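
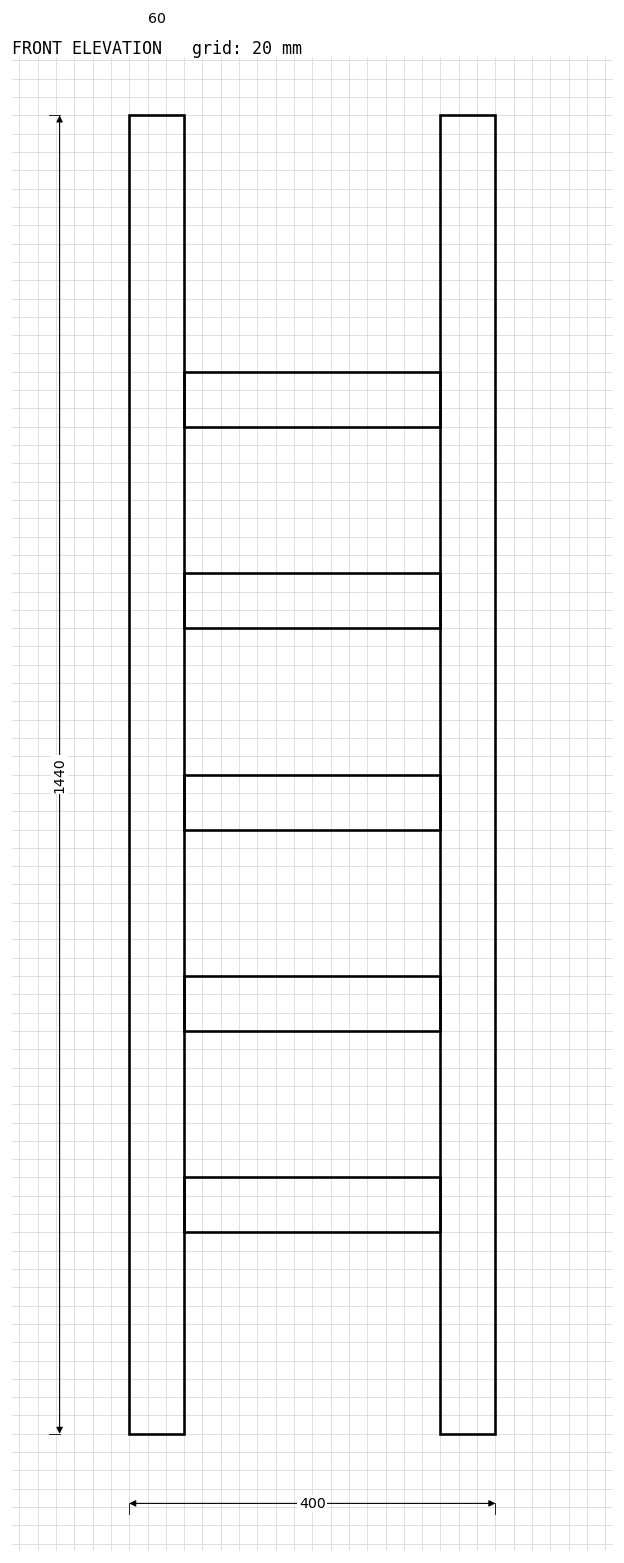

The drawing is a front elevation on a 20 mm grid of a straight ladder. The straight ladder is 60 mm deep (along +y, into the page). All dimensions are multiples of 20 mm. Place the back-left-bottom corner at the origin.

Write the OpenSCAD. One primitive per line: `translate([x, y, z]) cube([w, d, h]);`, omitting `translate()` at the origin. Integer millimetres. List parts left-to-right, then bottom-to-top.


cube([60, 60, 1440]);
translate([60, 0, 220]) cube([280, 60, 60]);
translate([60, 0, 440]) cube([280, 60, 60]);
translate([60, 0, 660]) cube([280, 60, 60]);
translate([60, 0, 880]) cube([280, 60, 60]);
translate([60, 0, 1100]) cube([280, 60, 60]);
translate([340, 0, 0]) cube([60, 60, 1440]);


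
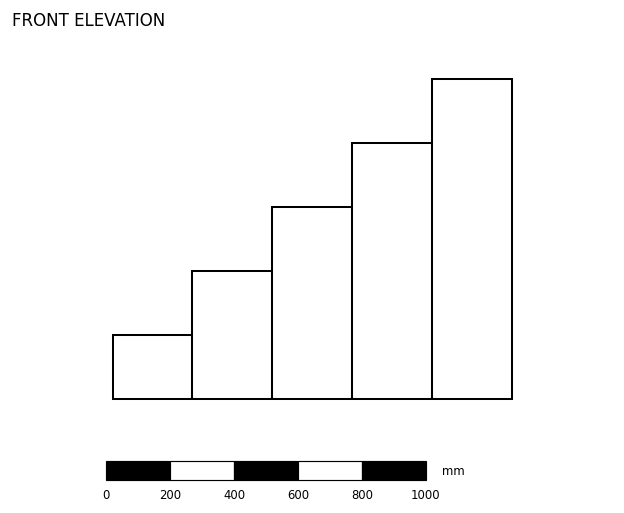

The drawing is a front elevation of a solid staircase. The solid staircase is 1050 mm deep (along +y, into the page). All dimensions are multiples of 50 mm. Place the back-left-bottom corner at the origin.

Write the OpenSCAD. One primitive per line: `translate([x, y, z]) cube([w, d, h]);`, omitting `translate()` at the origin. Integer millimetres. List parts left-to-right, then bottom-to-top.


cube([250, 1050, 200]);
translate([250, 0, 0]) cube([250, 1050, 400]);
translate([500, 0, 0]) cube([250, 1050, 600]);
translate([750, 0, 0]) cube([250, 1050, 800]);
translate([1000, 0, 0]) cube([250, 1050, 1000]);


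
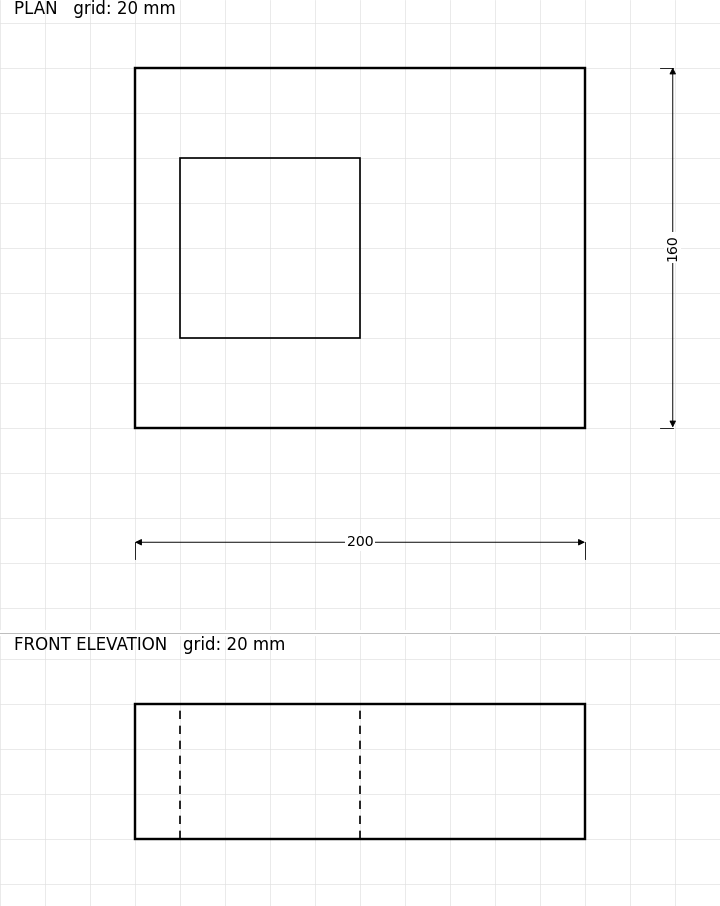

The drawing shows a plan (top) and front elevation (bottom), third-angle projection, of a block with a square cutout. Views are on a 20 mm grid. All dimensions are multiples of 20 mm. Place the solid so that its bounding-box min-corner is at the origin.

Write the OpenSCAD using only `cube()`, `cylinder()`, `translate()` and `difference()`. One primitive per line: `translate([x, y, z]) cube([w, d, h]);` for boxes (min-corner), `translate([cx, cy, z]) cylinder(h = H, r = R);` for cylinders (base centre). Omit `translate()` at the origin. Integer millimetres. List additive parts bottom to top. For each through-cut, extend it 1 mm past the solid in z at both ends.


difference() {
  cube([200, 160, 60]);
  translate([20, 40, -1]) cube([80, 80, 62]);
}


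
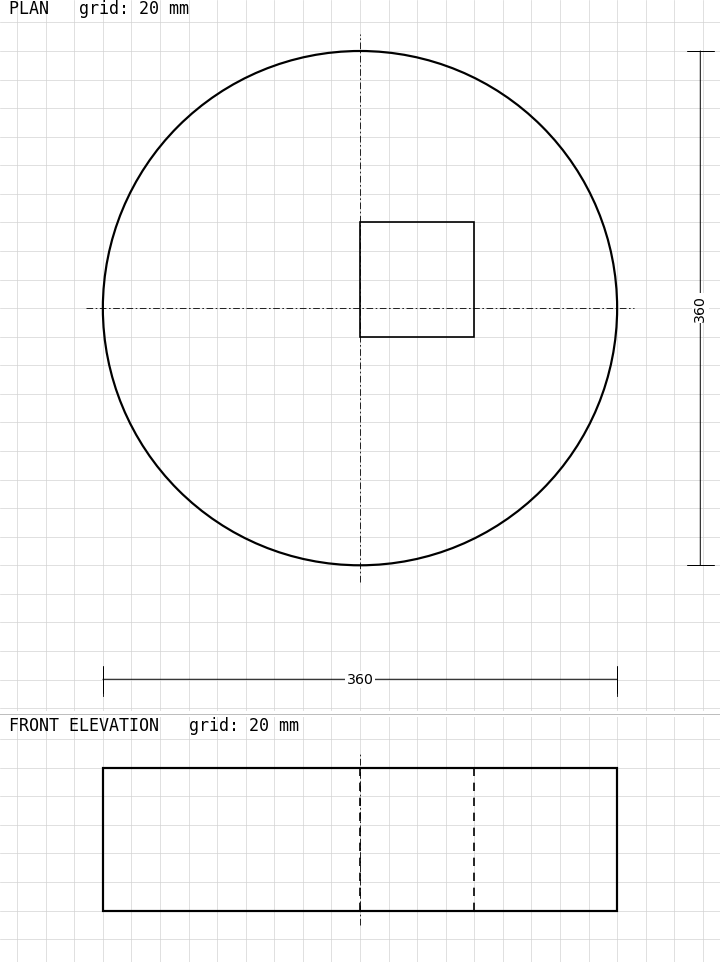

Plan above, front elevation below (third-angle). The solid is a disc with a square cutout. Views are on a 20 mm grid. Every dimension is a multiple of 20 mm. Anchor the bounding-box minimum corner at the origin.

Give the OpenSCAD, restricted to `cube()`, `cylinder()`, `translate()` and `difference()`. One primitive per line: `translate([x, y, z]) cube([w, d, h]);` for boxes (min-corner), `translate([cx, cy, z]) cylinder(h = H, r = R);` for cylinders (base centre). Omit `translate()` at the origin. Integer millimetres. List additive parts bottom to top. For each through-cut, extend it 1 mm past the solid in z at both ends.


difference() {
  translate([180, 180, 0]) cylinder(h = 100, r = 180);
  translate([180, 160, -1]) cube([80, 80, 102]);
}


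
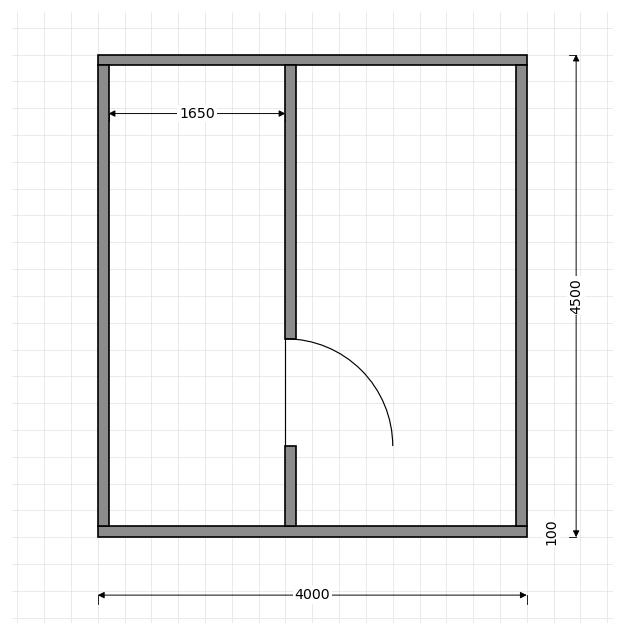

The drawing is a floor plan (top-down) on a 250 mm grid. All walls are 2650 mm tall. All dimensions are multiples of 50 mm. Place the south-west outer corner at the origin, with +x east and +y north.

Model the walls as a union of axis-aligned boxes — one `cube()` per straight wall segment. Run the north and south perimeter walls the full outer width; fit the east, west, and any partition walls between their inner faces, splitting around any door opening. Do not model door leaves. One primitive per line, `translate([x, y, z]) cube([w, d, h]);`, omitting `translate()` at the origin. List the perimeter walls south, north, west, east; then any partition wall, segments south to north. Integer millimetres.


cube([4000, 100, 2650]);
translate([0, 4400, 0]) cube([4000, 100, 2650]);
translate([0, 100, 0]) cube([100, 4300, 2650]);
translate([3900, 100, 0]) cube([100, 4300, 2650]);
translate([1750, 100, 0]) cube([100, 750, 2650]);
translate([1750, 1850, 0]) cube([100, 2550, 2650]);


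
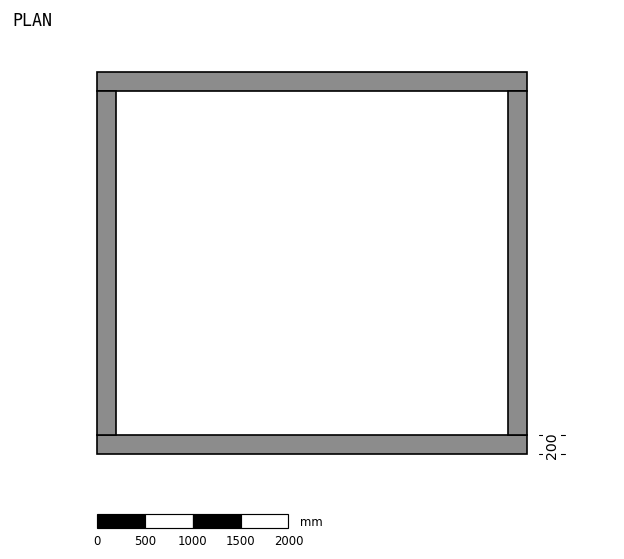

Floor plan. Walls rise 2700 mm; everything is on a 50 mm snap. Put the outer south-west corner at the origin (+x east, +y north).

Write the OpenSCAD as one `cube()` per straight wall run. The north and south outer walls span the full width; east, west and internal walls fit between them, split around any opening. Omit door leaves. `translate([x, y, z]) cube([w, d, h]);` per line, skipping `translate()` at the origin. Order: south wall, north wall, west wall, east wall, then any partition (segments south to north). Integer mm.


cube([4500, 200, 2700]);
translate([0, 3800, 0]) cube([4500, 200, 2700]);
translate([0, 200, 0]) cube([200, 3600, 2700]);
translate([4300, 200, 0]) cube([200, 3600, 2700]);


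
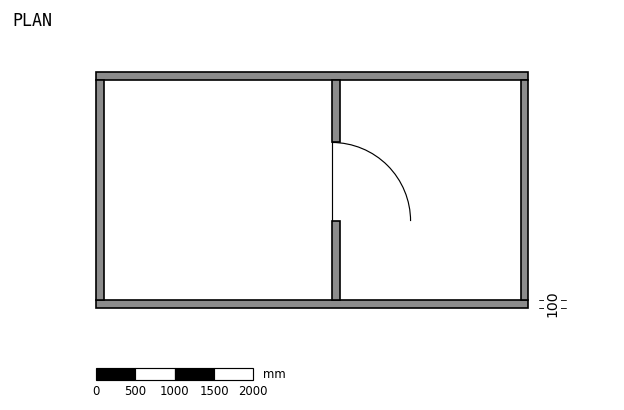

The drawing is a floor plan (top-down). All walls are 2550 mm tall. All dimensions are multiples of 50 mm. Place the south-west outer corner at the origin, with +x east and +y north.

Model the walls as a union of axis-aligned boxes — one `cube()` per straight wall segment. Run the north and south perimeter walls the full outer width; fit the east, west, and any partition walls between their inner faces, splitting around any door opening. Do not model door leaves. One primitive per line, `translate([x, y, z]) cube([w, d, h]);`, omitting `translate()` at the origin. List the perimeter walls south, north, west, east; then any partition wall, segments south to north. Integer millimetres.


cube([5500, 100, 2550]);
translate([0, 2900, 0]) cube([5500, 100, 2550]);
translate([0, 100, 0]) cube([100, 2800, 2550]);
translate([5400, 100, 0]) cube([100, 2800, 2550]);
translate([3000, 100, 0]) cube([100, 1000, 2550]);
translate([3000, 2100, 0]) cube([100, 800, 2550]);


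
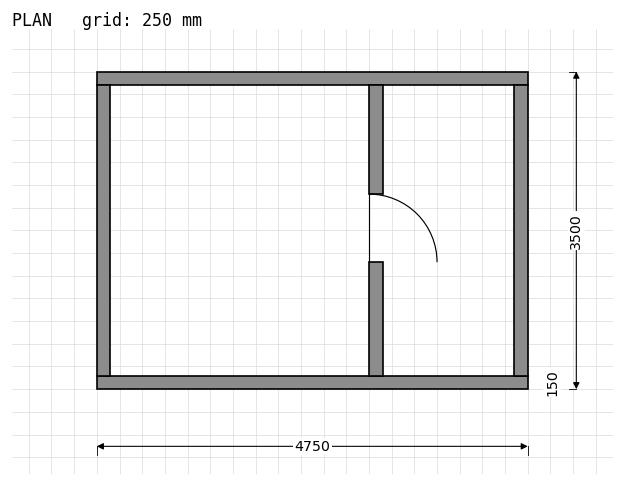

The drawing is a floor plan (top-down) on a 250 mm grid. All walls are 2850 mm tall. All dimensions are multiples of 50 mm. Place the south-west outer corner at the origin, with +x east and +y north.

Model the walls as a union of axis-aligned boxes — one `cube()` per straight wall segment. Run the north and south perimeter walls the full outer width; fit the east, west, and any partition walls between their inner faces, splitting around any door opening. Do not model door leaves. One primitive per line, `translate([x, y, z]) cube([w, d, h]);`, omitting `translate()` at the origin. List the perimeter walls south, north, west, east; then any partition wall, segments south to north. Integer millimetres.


cube([4750, 150, 2850]);
translate([0, 3350, 0]) cube([4750, 150, 2850]);
translate([0, 150, 0]) cube([150, 3200, 2850]);
translate([4600, 150, 0]) cube([150, 3200, 2850]);
translate([3000, 150, 0]) cube([150, 1250, 2850]);
translate([3000, 2150, 0]) cube([150, 1200, 2850]);


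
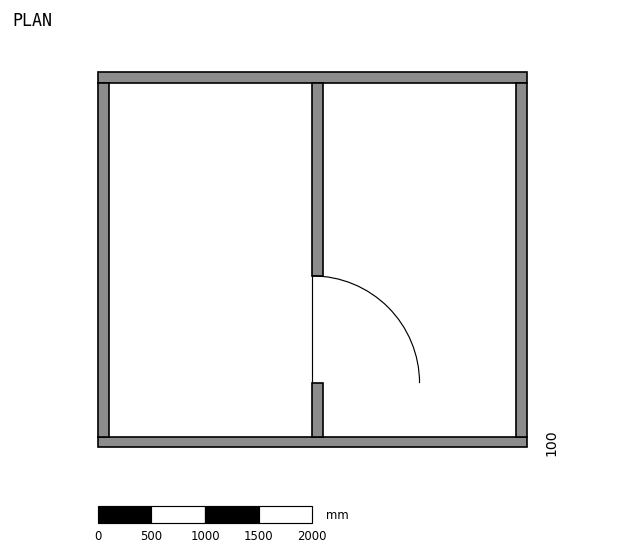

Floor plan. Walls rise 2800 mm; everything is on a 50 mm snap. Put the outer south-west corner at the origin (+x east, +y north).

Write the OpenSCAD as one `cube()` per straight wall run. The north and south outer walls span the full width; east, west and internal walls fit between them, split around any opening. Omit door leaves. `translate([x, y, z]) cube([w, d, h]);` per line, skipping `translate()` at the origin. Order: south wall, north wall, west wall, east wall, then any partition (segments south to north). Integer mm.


cube([4000, 100, 2800]);
translate([0, 3400, 0]) cube([4000, 100, 2800]);
translate([0, 100, 0]) cube([100, 3300, 2800]);
translate([3900, 100, 0]) cube([100, 3300, 2800]);
translate([2000, 100, 0]) cube([100, 500, 2800]);
translate([2000, 1600, 0]) cube([100, 1800, 2800]);


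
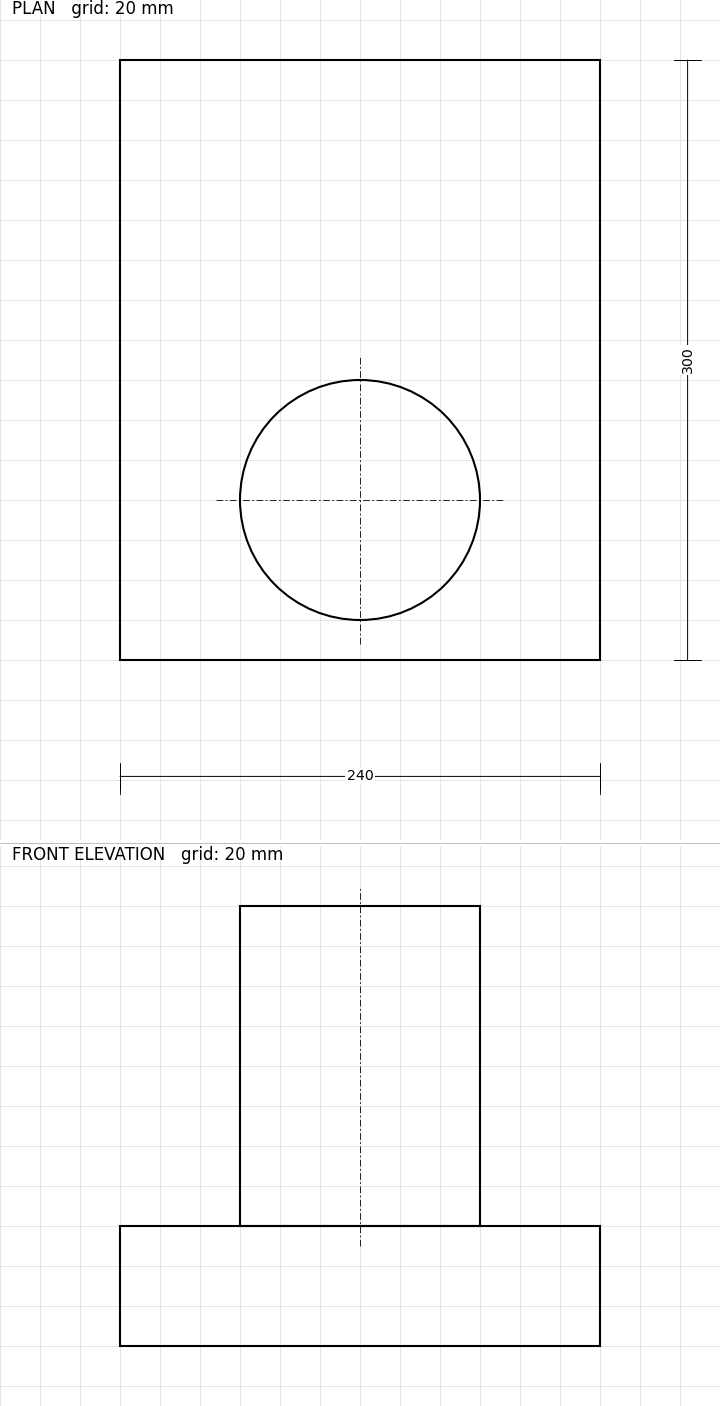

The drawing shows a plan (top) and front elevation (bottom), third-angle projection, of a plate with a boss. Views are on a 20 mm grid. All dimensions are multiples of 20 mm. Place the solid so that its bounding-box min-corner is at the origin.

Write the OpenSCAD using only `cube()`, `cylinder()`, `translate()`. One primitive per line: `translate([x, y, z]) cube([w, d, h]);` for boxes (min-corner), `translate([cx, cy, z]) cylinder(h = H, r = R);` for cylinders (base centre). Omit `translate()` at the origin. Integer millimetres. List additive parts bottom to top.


cube([240, 300, 60]);
translate([120, 80, 60]) cylinder(h = 160, r = 60);


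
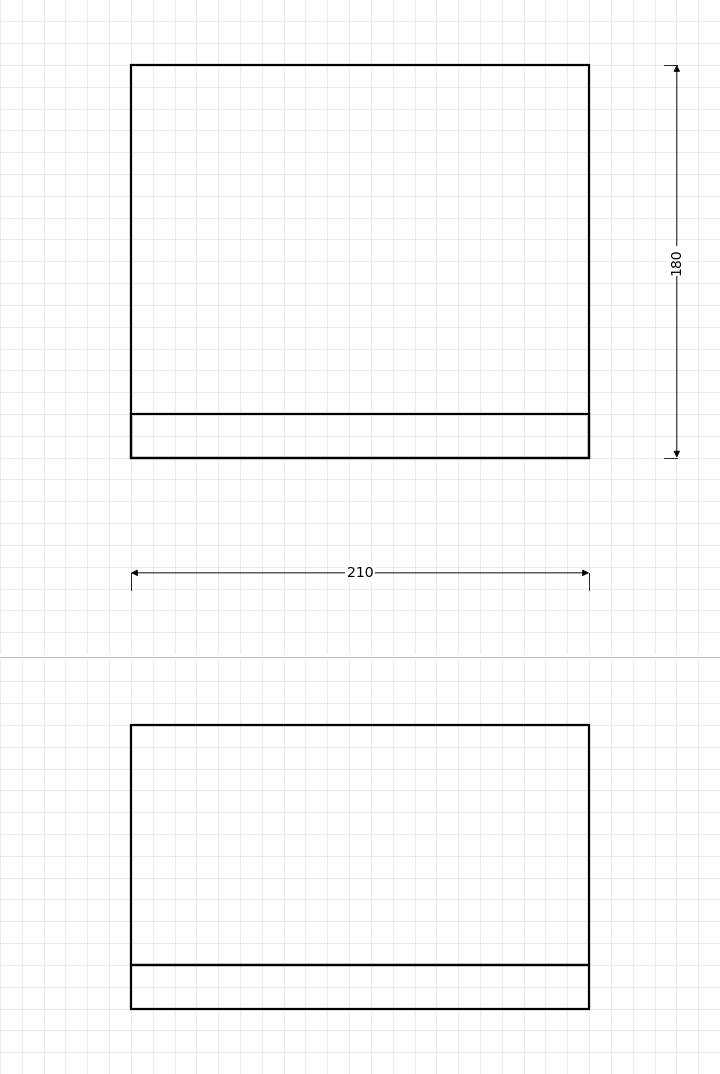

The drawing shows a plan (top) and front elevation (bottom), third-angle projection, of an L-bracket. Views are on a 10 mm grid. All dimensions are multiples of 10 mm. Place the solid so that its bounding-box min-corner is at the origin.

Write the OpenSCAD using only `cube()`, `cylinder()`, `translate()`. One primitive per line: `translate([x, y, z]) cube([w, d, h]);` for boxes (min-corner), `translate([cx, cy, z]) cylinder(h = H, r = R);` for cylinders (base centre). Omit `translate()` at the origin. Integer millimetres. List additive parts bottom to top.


cube([210, 180, 20]);
translate([0, 0, 20]) cube([210, 20, 110]);


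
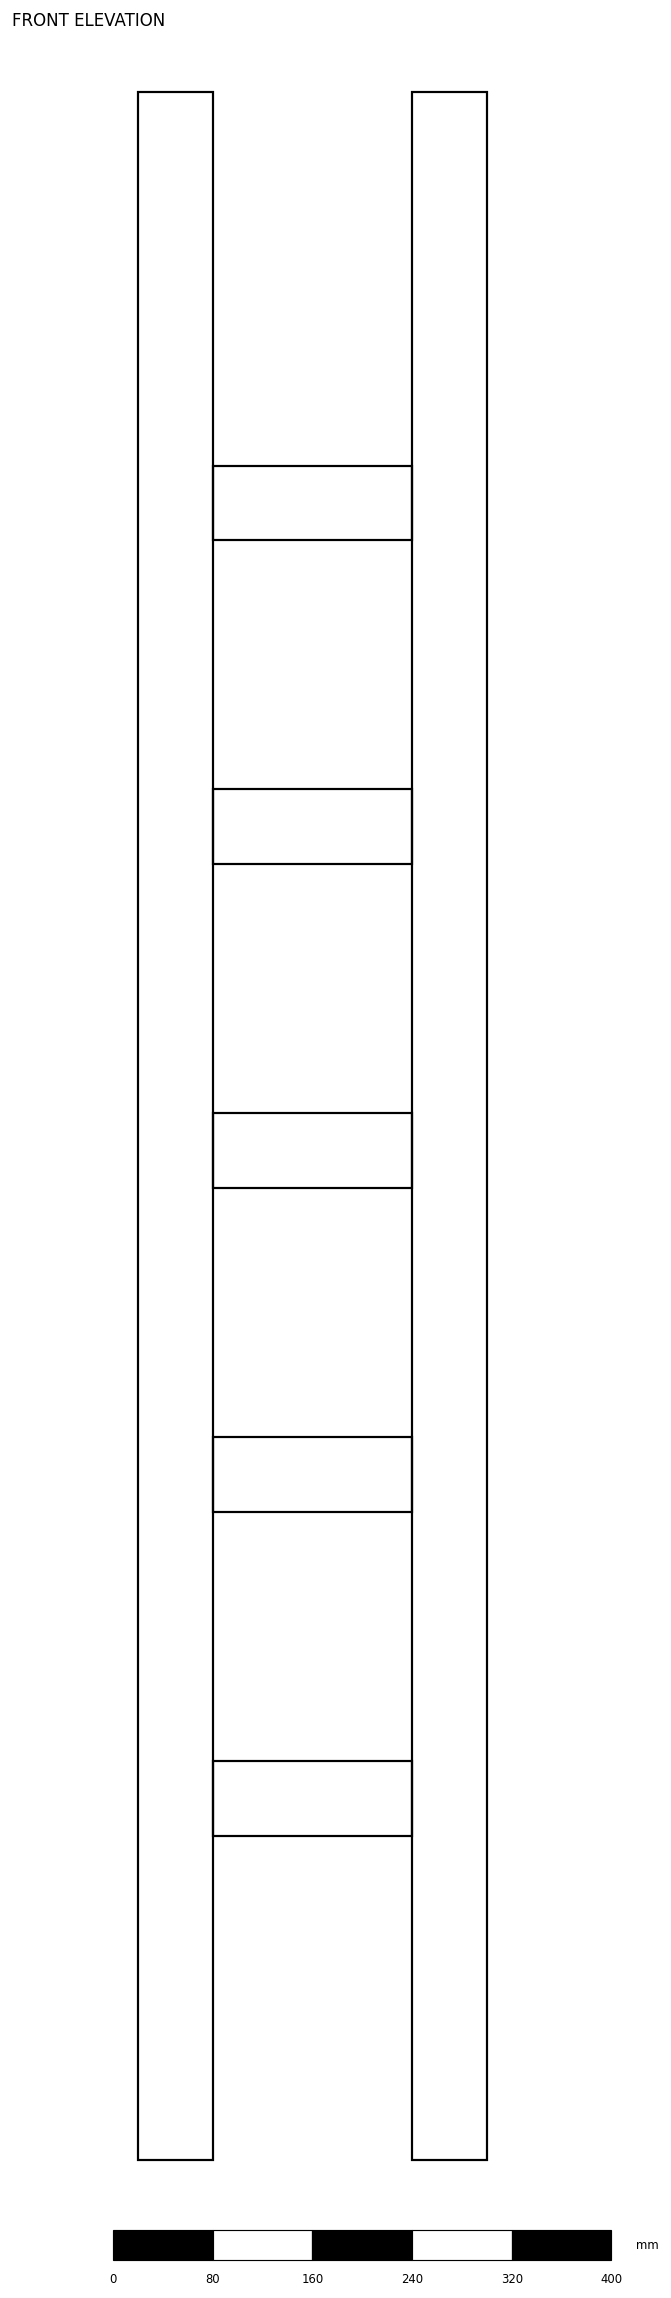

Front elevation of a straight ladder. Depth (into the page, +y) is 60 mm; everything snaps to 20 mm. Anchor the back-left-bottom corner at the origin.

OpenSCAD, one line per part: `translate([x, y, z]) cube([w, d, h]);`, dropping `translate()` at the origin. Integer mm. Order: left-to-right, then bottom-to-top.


cube([60, 60, 1660]);
translate([60, 0, 260]) cube([160, 60, 60]);
translate([60, 0, 520]) cube([160, 60, 60]);
translate([60, 0, 780]) cube([160, 60, 60]);
translate([60, 0, 1040]) cube([160, 60, 60]);
translate([60, 0, 1300]) cube([160, 60, 60]);
translate([220, 0, 0]) cube([60, 60, 1660]);


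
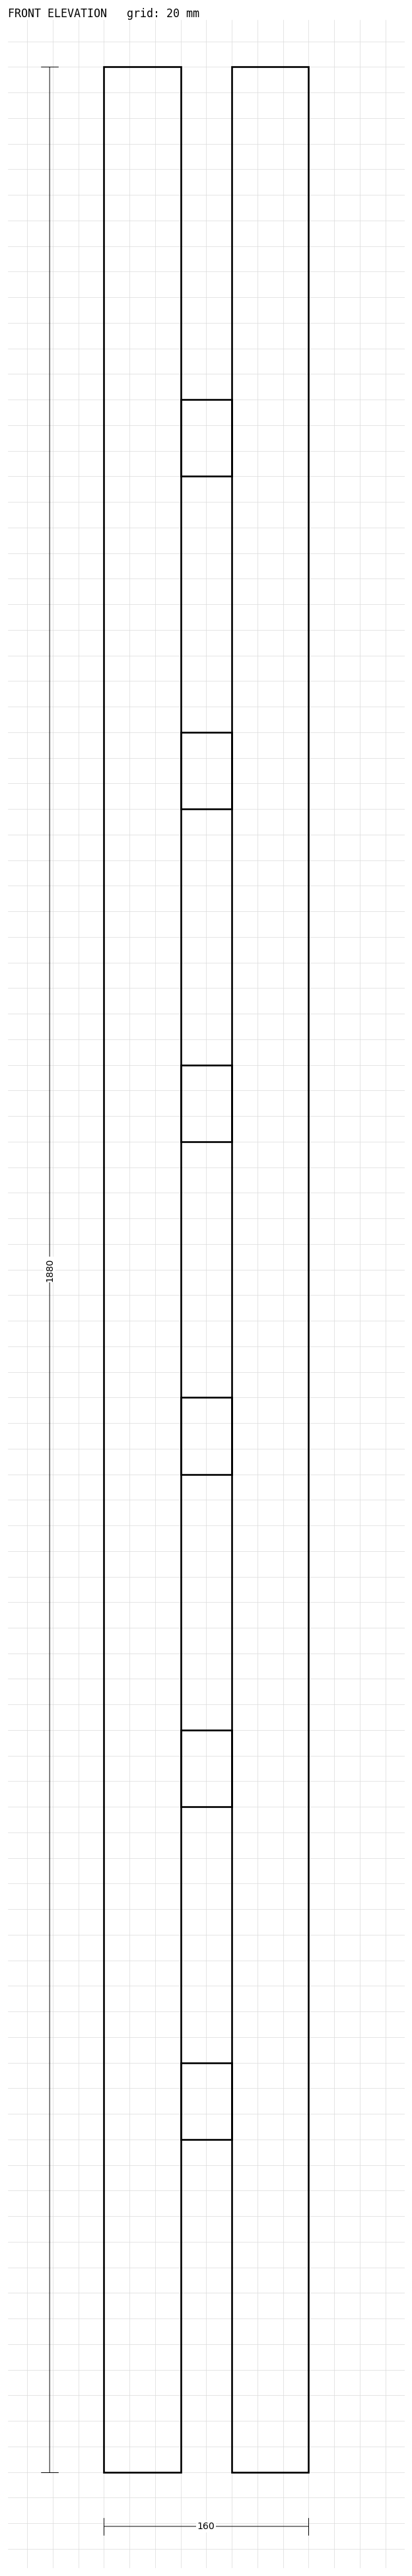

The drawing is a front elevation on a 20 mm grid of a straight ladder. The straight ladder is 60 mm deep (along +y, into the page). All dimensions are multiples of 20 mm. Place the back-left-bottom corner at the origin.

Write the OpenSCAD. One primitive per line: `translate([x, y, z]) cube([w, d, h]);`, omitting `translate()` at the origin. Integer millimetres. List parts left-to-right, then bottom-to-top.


cube([60, 60, 1880]);
translate([60, 0, 260]) cube([40, 60, 60]);
translate([60, 0, 520]) cube([40, 60, 60]);
translate([60, 0, 780]) cube([40, 60, 60]);
translate([60, 0, 1040]) cube([40, 60, 60]);
translate([60, 0, 1300]) cube([40, 60, 60]);
translate([60, 0, 1560]) cube([40, 60, 60]);
translate([100, 0, 0]) cube([60, 60, 1880]);


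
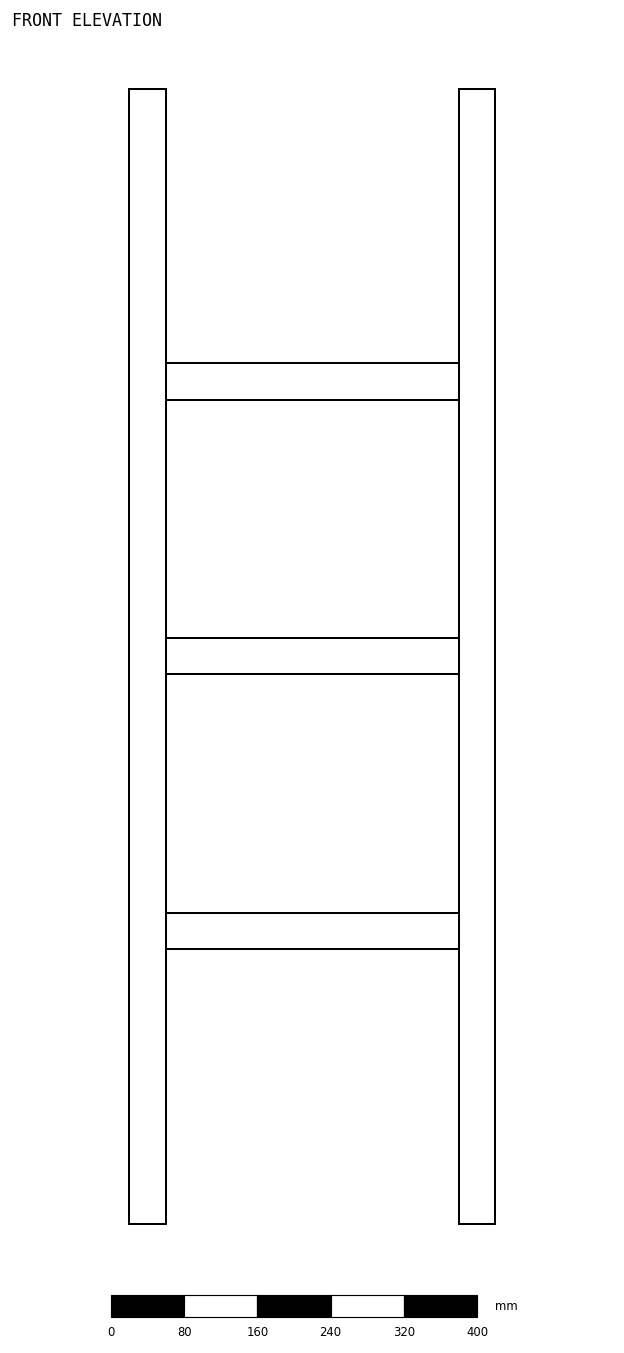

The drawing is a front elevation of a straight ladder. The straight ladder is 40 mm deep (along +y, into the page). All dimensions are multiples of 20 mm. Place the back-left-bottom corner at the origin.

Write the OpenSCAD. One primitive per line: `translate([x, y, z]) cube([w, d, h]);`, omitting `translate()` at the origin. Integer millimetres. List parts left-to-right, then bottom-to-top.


cube([40, 40, 1240]);
translate([40, 0, 300]) cube([320, 40, 40]);
translate([40, 0, 600]) cube([320, 40, 40]);
translate([40, 0, 900]) cube([320, 40, 40]);
translate([360, 0, 0]) cube([40, 40, 1240]);


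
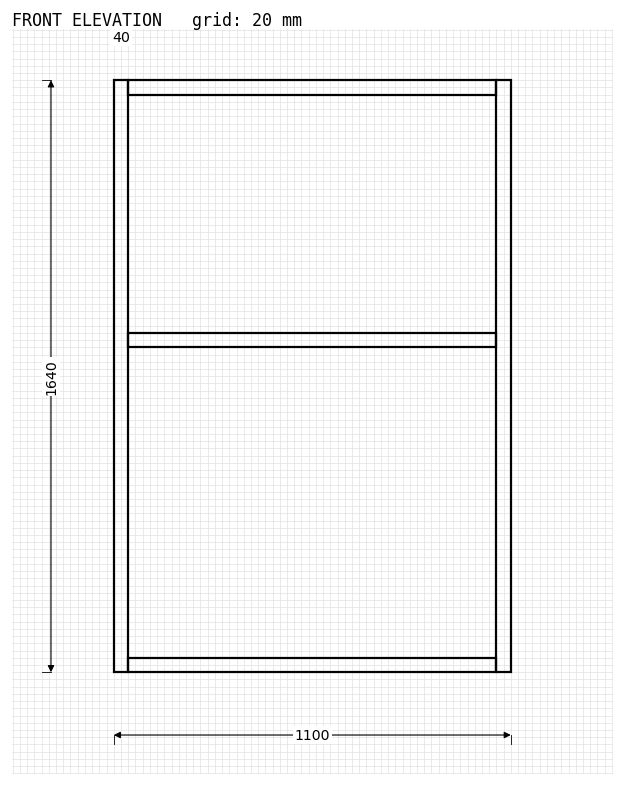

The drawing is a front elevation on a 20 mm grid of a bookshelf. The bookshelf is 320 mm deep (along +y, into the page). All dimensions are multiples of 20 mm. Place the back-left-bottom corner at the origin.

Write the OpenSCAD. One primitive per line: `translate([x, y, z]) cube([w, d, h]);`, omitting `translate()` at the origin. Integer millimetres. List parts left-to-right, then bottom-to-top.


cube([40, 320, 1640]);
translate([40, 0, 0]) cube([1020, 320, 40]);
translate([40, 0, 900]) cube([1020, 320, 40]);
translate([40, 0, 1600]) cube([1020, 320, 40]);
translate([1060, 0, 0]) cube([40, 320, 1640]);


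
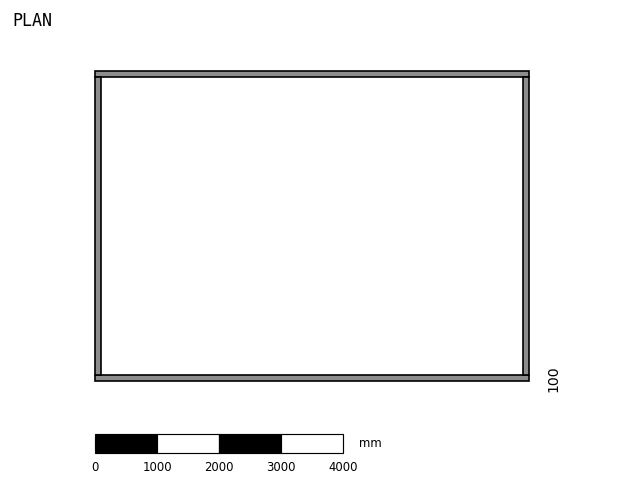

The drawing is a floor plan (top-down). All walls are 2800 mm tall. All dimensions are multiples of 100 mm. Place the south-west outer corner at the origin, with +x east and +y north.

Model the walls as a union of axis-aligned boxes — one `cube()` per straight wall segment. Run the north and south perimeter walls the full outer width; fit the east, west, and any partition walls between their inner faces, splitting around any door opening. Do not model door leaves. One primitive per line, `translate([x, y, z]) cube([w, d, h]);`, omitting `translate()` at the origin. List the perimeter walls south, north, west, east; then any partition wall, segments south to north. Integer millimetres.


cube([7000, 100, 2800]);
translate([0, 4900, 0]) cube([7000, 100, 2800]);
translate([0, 100, 0]) cube([100, 4800, 2800]);
translate([6900, 100, 0]) cube([100, 4800, 2800]);


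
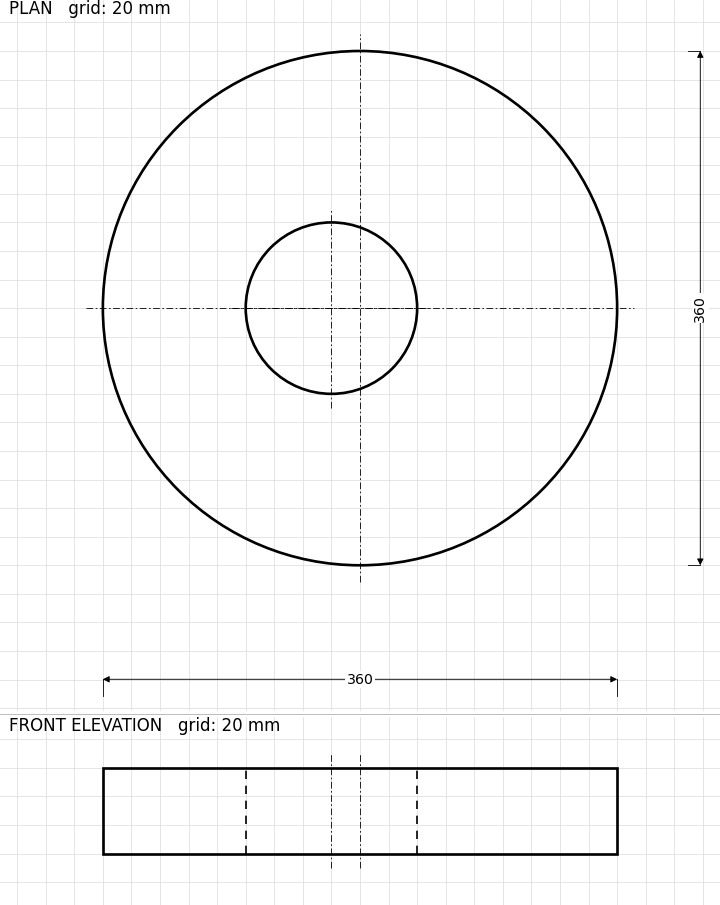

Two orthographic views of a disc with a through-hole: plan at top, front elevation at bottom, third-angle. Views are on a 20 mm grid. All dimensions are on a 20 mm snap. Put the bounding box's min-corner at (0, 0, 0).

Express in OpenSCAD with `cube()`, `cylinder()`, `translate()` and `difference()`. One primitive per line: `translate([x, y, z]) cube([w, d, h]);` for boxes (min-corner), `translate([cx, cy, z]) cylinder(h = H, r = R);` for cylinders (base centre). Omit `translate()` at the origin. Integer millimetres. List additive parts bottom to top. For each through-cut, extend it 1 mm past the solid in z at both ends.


difference() {
  translate([180, 180, 0]) cylinder(h = 60, r = 180);
  translate([160, 180, -1]) cylinder(h = 62, r = 60);
}


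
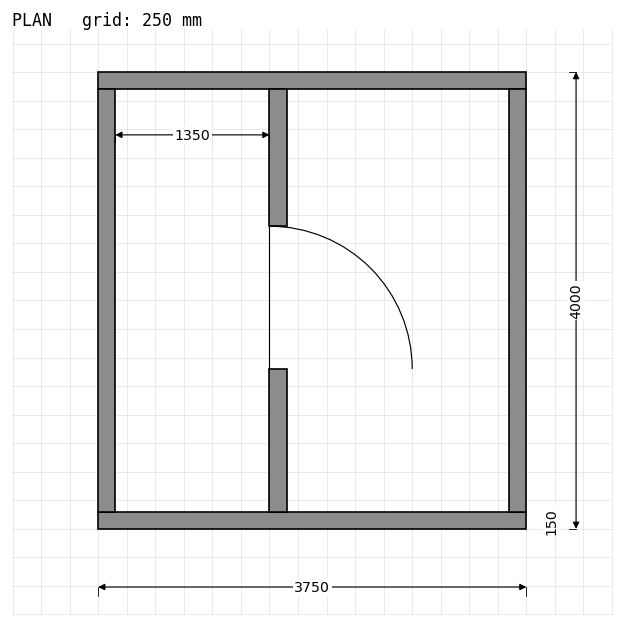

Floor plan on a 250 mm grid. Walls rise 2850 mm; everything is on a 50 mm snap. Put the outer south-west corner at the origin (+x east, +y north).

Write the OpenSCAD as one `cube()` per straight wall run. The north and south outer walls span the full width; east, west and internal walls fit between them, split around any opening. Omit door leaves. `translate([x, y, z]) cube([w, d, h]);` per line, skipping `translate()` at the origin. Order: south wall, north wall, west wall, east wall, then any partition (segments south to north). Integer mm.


cube([3750, 150, 2850]);
translate([0, 3850, 0]) cube([3750, 150, 2850]);
translate([0, 150, 0]) cube([150, 3700, 2850]);
translate([3600, 150, 0]) cube([150, 3700, 2850]);
translate([1500, 150, 0]) cube([150, 1250, 2850]);
translate([1500, 2650, 0]) cube([150, 1200, 2850]);


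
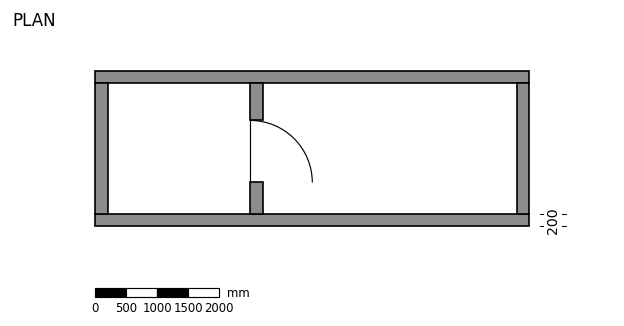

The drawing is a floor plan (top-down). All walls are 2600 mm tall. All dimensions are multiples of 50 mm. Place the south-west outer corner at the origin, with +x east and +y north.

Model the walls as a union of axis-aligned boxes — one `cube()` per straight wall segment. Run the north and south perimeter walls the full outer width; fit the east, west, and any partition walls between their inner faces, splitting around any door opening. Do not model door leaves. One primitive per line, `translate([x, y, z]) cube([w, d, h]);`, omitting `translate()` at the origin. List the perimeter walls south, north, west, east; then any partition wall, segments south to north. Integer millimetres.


cube([7000, 200, 2600]);
translate([0, 2300, 0]) cube([7000, 200, 2600]);
translate([0, 200, 0]) cube([200, 2100, 2600]);
translate([6800, 200, 0]) cube([200, 2100, 2600]);
translate([2500, 200, 0]) cube([200, 500, 2600]);
translate([2500, 1700, 0]) cube([200, 600, 2600]);


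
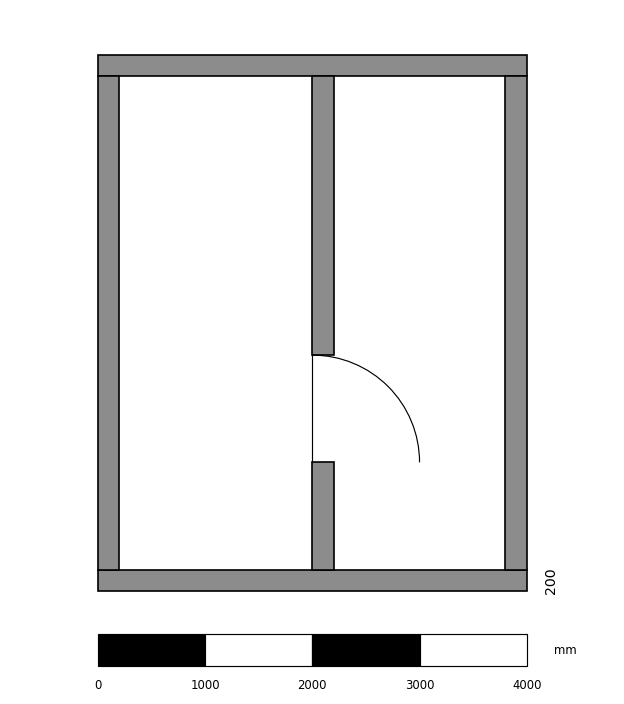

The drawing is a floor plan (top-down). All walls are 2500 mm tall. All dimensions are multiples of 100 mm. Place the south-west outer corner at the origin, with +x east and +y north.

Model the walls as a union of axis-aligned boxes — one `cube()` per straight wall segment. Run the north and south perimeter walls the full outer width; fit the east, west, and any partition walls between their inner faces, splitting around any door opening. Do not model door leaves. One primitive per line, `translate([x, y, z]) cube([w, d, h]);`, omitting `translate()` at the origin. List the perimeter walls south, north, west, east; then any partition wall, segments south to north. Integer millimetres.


cube([4000, 200, 2500]);
translate([0, 4800, 0]) cube([4000, 200, 2500]);
translate([0, 200, 0]) cube([200, 4600, 2500]);
translate([3800, 200, 0]) cube([200, 4600, 2500]);
translate([2000, 200, 0]) cube([200, 1000, 2500]);
translate([2000, 2200, 0]) cube([200, 2600, 2500]);


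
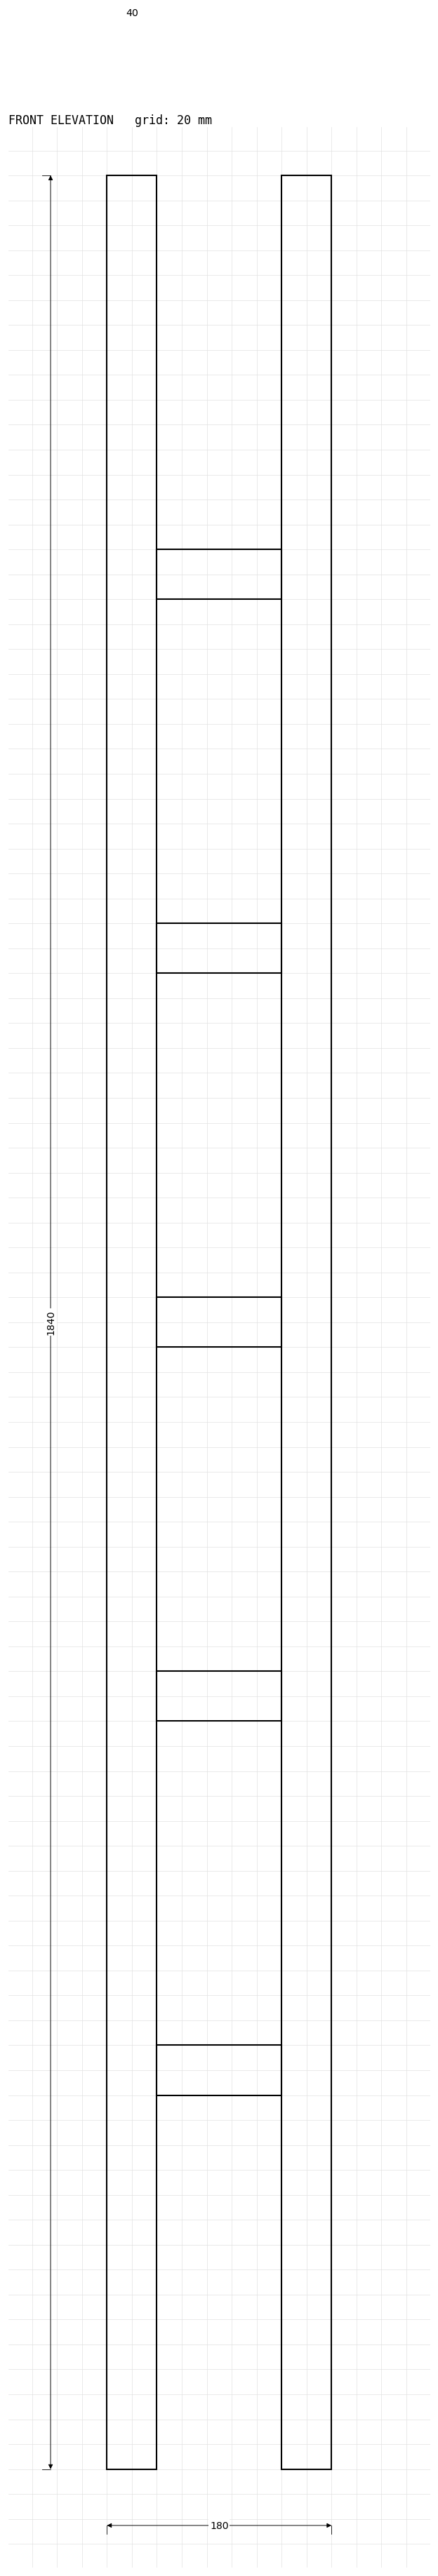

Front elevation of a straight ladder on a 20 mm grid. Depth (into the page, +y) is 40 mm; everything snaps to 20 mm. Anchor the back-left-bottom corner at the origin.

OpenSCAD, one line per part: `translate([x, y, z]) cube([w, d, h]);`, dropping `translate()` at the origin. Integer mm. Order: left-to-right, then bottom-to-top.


cube([40, 40, 1840]);
translate([40, 0, 300]) cube([100, 40, 40]);
translate([40, 0, 600]) cube([100, 40, 40]);
translate([40, 0, 900]) cube([100, 40, 40]);
translate([40, 0, 1200]) cube([100, 40, 40]);
translate([40, 0, 1500]) cube([100, 40, 40]);
translate([140, 0, 0]) cube([40, 40, 1840]);


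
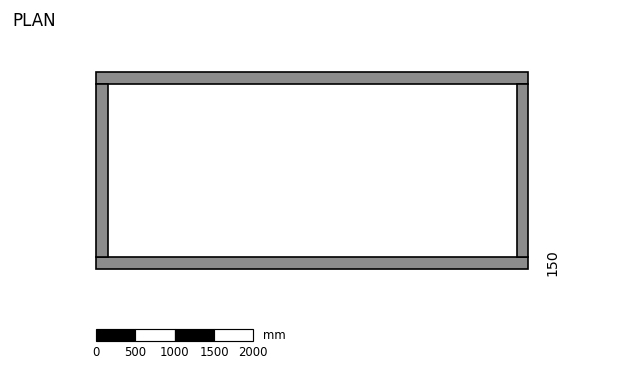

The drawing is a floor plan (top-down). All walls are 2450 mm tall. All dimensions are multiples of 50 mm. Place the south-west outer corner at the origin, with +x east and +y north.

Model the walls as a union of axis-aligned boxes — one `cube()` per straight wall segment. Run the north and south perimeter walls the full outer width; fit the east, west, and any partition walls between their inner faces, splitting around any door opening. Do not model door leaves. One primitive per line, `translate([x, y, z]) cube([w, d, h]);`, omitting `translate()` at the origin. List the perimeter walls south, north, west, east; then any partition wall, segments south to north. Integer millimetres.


cube([5500, 150, 2450]);
translate([0, 2350, 0]) cube([5500, 150, 2450]);
translate([0, 150, 0]) cube([150, 2200, 2450]);
translate([5350, 150, 0]) cube([150, 2200, 2450]);


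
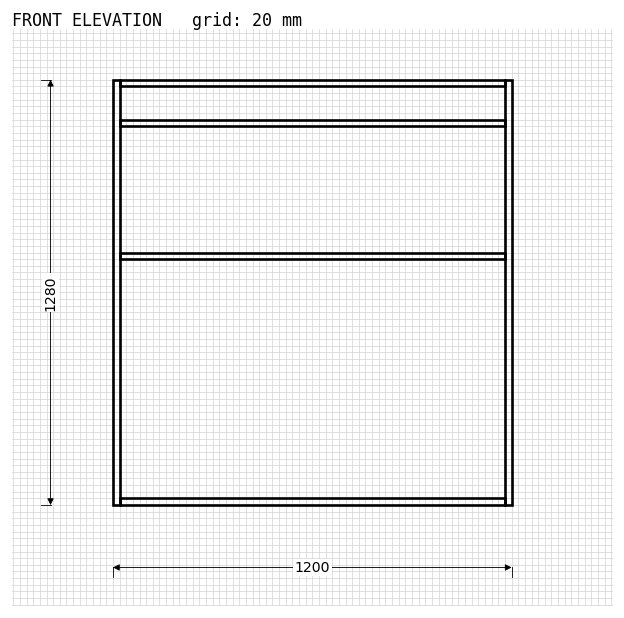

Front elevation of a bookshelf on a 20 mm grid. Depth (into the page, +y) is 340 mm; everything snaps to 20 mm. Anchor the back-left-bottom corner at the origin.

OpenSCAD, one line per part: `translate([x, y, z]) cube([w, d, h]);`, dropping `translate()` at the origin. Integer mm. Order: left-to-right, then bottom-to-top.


cube([20, 340, 1280]);
translate([20, 0, 0]) cube([1160, 340, 20]);
translate([20, 0, 740]) cube([1160, 340, 20]);
translate([20, 0, 1140]) cube([1160, 340, 20]);
translate([20, 0, 1260]) cube([1160, 340, 20]);
translate([1180, 0, 0]) cube([20, 340, 1280]);


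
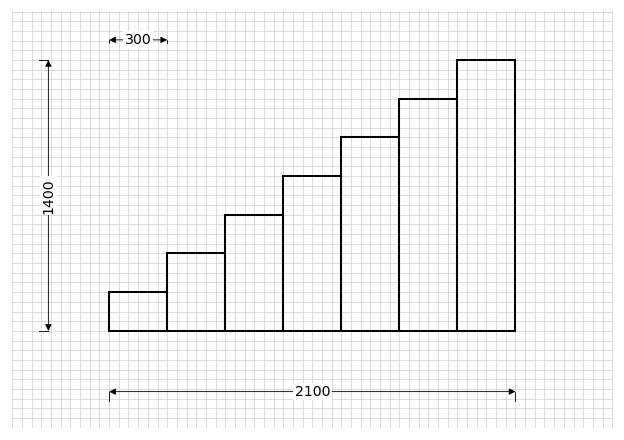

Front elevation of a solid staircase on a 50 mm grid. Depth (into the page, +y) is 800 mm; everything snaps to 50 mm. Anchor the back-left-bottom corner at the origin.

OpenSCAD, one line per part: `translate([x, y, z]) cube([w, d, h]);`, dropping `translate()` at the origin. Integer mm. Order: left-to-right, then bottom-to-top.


cube([300, 800, 200]);
translate([300, 0, 0]) cube([300, 800, 400]);
translate([600, 0, 0]) cube([300, 800, 600]);
translate([900, 0, 0]) cube([300, 800, 800]);
translate([1200, 0, 0]) cube([300, 800, 1000]);
translate([1500, 0, 0]) cube([300, 800, 1200]);
translate([1800, 0, 0]) cube([300, 800, 1400]);


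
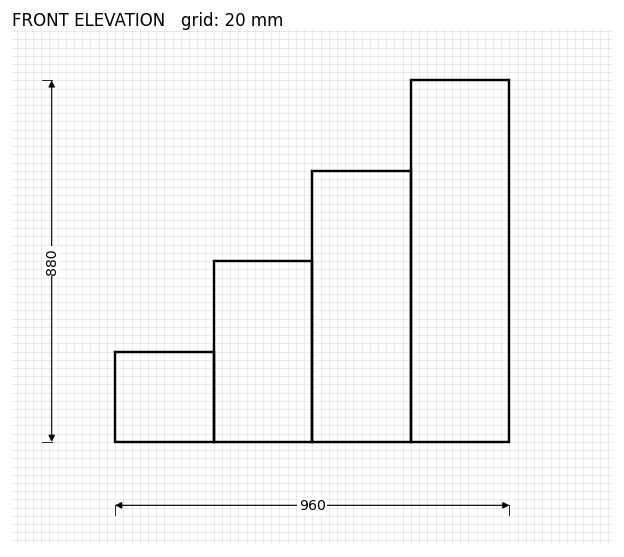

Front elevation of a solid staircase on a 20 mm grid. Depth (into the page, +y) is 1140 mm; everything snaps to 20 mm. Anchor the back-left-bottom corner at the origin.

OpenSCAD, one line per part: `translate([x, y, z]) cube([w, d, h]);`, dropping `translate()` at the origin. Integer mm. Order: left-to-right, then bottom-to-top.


cube([240, 1140, 220]);
translate([240, 0, 0]) cube([240, 1140, 440]);
translate([480, 0, 0]) cube([240, 1140, 660]);
translate([720, 0, 0]) cube([240, 1140, 880]);


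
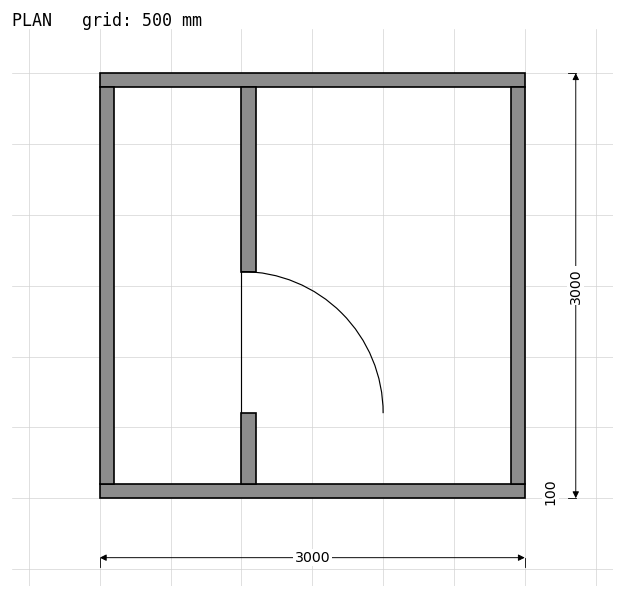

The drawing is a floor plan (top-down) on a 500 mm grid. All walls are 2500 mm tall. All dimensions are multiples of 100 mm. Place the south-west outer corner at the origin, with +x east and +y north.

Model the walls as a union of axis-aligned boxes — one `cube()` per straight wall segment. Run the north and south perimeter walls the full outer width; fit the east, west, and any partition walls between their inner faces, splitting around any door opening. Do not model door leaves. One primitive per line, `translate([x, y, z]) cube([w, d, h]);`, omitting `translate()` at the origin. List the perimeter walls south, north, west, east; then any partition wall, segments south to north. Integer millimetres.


cube([3000, 100, 2500]);
translate([0, 2900, 0]) cube([3000, 100, 2500]);
translate([0, 100, 0]) cube([100, 2800, 2500]);
translate([2900, 100, 0]) cube([100, 2800, 2500]);
translate([1000, 100, 0]) cube([100, 500, 2500]);
translate([1000, 1600, 0]) cube([100, 1300, 2500]);


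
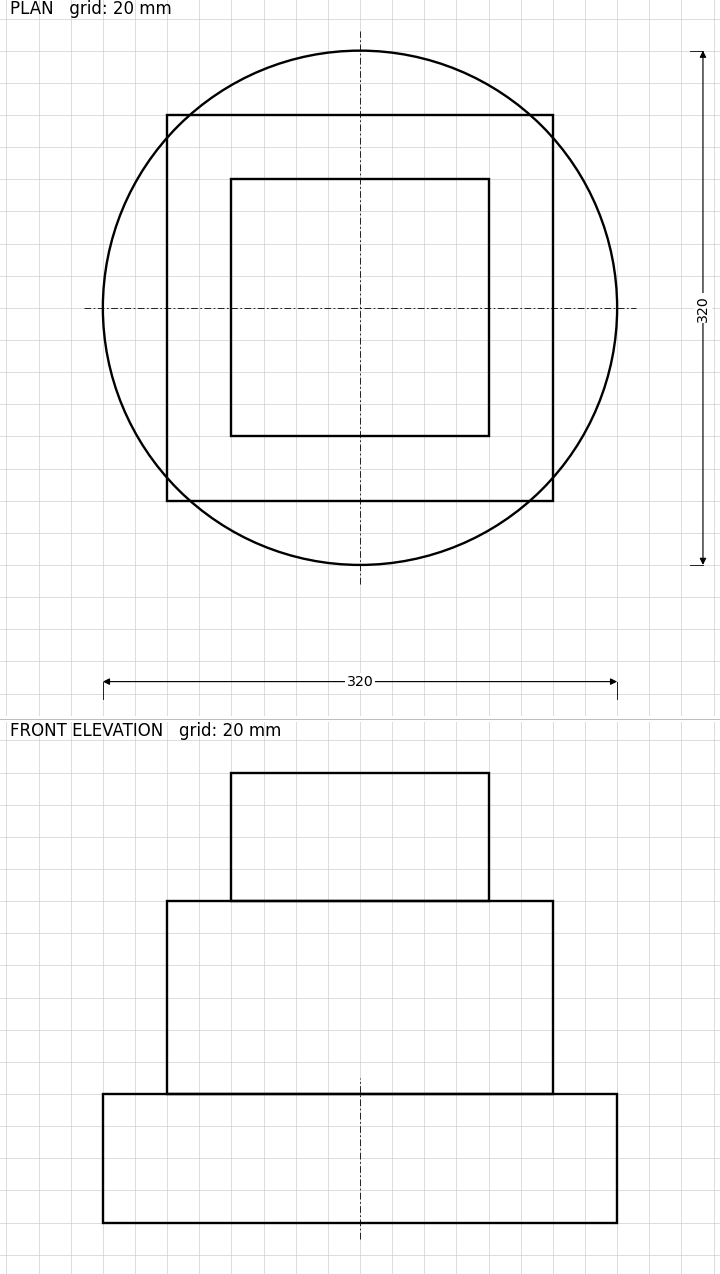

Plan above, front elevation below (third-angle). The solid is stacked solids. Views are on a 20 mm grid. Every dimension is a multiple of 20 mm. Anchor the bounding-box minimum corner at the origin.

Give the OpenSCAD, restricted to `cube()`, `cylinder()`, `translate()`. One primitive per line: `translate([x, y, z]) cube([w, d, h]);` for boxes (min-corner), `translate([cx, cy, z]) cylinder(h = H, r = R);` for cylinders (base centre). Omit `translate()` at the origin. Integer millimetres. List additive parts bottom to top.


translate([160, 160, 0]) cylinder(h = 80, r = 160);
translate([40, 40, 80]) cube([240, 240, 120]);
translate([80, 80, 200]) cube([160, 160, 80]);


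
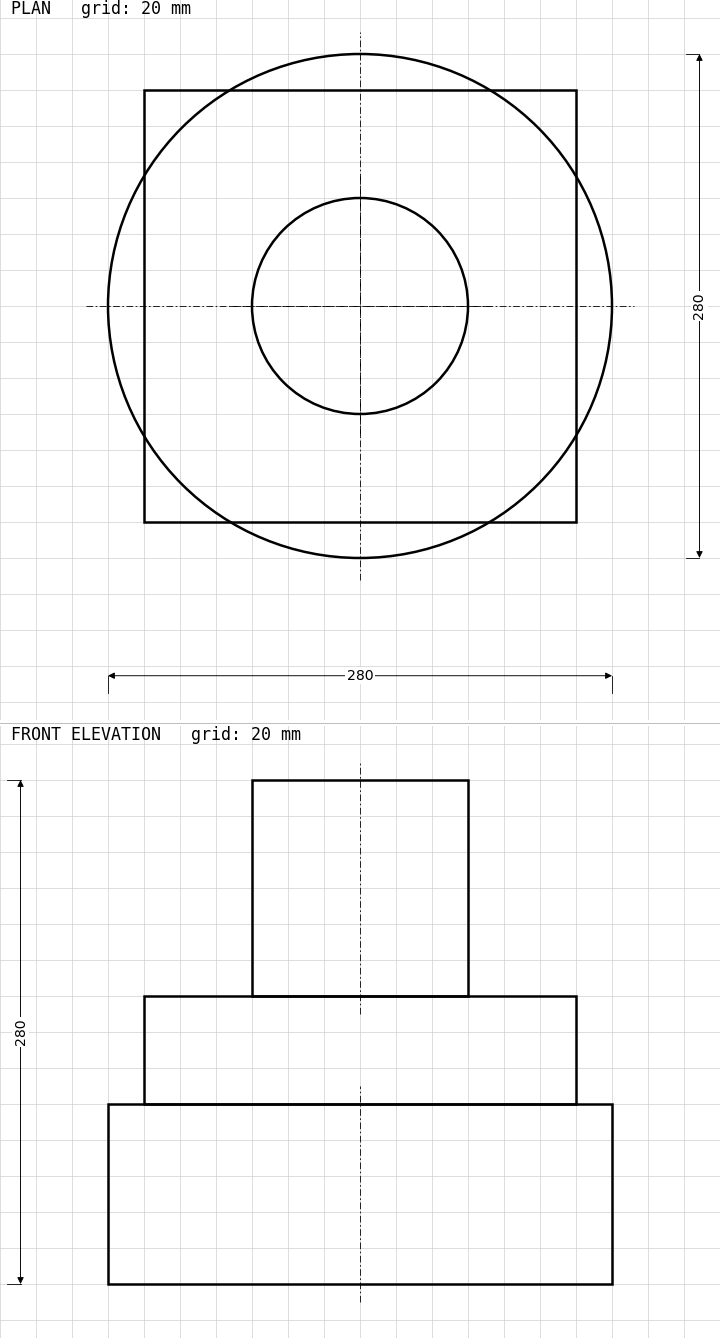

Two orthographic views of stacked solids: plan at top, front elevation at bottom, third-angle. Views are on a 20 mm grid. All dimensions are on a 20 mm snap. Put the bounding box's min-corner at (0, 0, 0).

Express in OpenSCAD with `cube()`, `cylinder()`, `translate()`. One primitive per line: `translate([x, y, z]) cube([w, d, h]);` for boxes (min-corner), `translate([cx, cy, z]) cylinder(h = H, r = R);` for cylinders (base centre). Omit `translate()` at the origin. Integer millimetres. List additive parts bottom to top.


translate([140, 140, 0]) cylinder(h = 100, r = 140);
translate([20, 20, 100]) cube([240, 240, 60]);
translate([140, 140, 160]) cylinder(h = 120, r = 60);


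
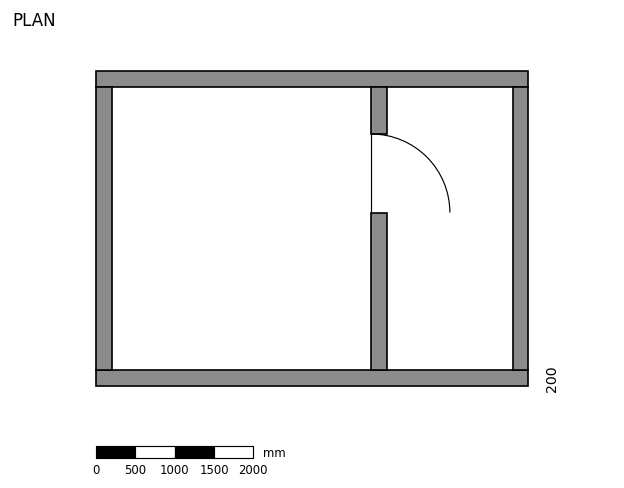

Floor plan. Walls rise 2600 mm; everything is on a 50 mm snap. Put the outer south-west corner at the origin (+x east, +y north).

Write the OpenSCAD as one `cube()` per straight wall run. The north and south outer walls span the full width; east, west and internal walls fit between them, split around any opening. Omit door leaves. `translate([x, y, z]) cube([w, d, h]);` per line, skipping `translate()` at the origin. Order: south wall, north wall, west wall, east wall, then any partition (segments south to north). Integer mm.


cube([5500, 200, 2600]);
translate([0, 3800, 0]) cube([5500, 200, 2600]);
translate([0, 200, 0]) cube([200, 3600, 2600]);
translate([5300, 200, 0]) cube([200, 3600, 2600]);
translate([3500, 200, 0]) cube([200, 2000, 2600]);
translate([3500, 3200, 0]) cube([200, 600, 2600]);


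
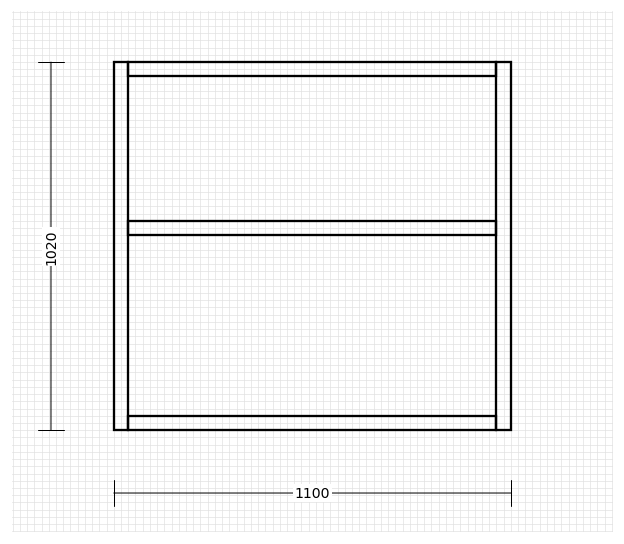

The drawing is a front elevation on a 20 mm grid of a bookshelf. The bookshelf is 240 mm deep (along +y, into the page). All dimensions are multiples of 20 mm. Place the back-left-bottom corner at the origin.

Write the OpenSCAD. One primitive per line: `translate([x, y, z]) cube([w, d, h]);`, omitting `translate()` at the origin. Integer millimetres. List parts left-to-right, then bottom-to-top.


cube([40, 240, 1020]);
translate([40, 0, 0]) cube([1020, 240, 40]);
translate([40, 0, 540]) cube([1020, 240, 40]);
translate([40, 0, 980]) cube([1020, 240, 40]);
translate([1060, 0, 0]) cube([40, 240, 1020]);


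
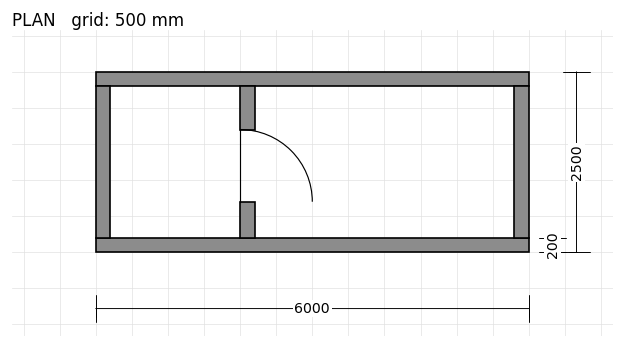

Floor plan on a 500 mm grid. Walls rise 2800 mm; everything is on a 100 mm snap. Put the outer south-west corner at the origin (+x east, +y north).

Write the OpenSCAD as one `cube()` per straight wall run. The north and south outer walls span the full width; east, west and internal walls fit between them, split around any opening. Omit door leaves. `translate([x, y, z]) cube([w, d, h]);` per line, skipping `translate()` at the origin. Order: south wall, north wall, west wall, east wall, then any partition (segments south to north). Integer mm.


cube([6000, 200, 2800]);
translate([0, 2300, 0]) cube([6000, 200, 2800]);
translate([0, 200, 0]) cube([200, 2100, 2800]);
translate([5800, 200, 0]) cube([200, 2100, 2800]);
translate([2000, 200, 0]) cube([200, 500, 2800]);
translate([2000, 1700, 0]) cube([200, 600, 2800]);


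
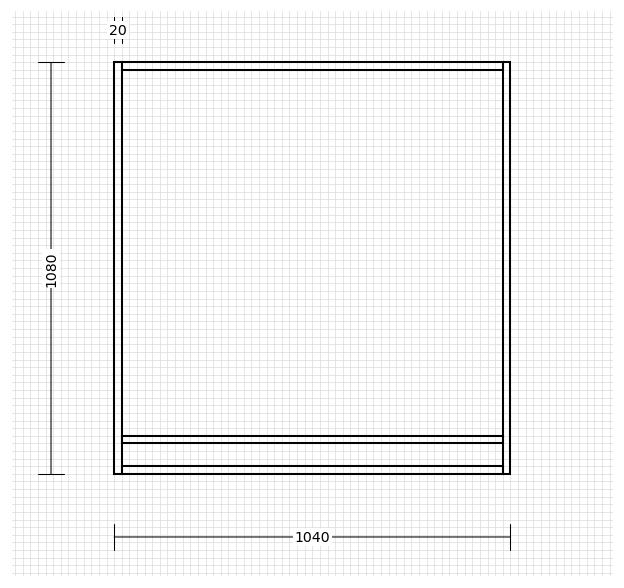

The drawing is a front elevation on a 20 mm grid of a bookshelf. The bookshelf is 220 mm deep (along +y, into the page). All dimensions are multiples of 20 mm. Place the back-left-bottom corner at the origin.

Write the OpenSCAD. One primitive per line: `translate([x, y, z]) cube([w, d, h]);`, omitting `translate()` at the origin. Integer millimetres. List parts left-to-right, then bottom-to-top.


cube([20, 220, 1080]);
translate([20, 0, 0]) cube([1000, 220, 20]);
translate([20, 0, 80]) cube([1000, 220, 20]);
translate([20, 0, 1060]) cube([1000, 220, 20]);
translate([1020, 0, 0]) cube([20, 220, 1080]);


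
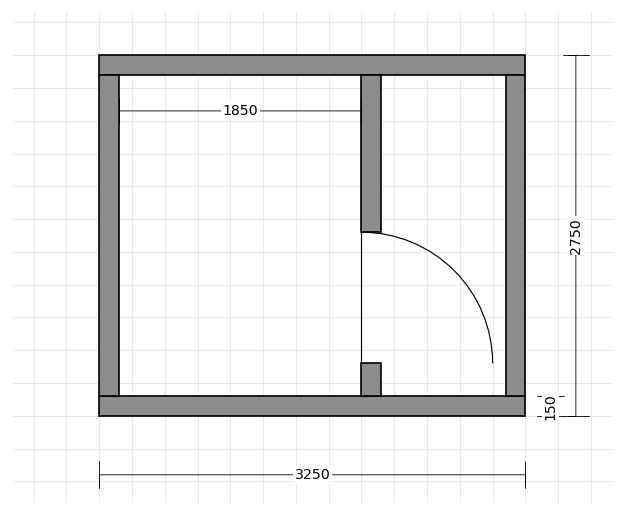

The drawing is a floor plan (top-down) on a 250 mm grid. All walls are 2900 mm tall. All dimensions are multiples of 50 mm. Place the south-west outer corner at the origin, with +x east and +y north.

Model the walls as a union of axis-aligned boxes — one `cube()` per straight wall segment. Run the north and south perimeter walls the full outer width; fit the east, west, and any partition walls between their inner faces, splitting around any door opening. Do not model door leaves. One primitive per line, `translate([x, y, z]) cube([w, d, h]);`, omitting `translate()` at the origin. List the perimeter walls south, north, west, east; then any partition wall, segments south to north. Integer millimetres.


cube([3250, 150, 2900]);
translate([0, 2600, 0]) cube([3250, 150, 2900]);
translate([0, 150, 0]) cube([150, 2450, 2900]);
translate([3100, 150, 0]) cube([150, 2450, 2900]);
translate([2000, 150, 0]) cube([150, 250, 2900]);
translate([2000, 1400, 0]) cube([150, 1200, 2900]);


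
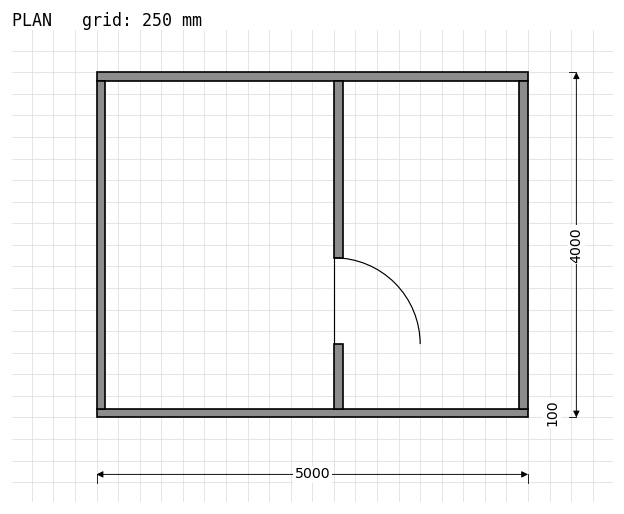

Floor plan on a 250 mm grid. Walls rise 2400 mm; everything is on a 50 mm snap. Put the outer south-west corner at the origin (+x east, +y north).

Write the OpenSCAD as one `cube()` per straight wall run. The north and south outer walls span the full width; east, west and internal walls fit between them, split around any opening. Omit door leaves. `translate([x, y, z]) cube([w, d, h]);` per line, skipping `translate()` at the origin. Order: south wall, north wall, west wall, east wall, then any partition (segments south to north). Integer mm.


cube([5000, 100, 2400]);
translate([0, 3900, 0]) cube([5000, 100, 2400]);
translate([0, 100, 0]) cube([100, 3800, 2400]);
translate([4900, 100, 0]) cube([100, 3800, 2400]);
translate([2750, 100, 0]) cube([100, 750, 2400]);
translate([2750, 1850, 0]) cube([100, 2050, 2400]);


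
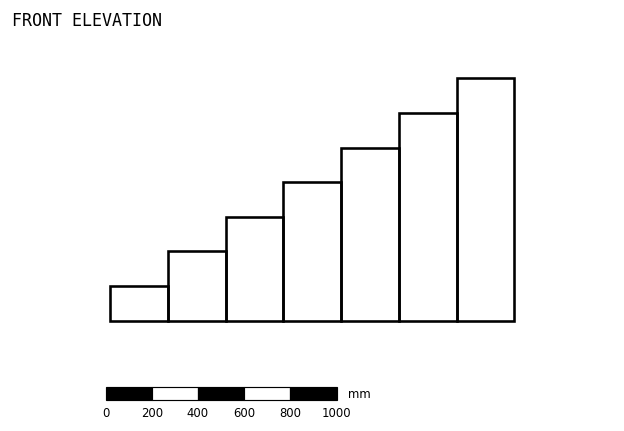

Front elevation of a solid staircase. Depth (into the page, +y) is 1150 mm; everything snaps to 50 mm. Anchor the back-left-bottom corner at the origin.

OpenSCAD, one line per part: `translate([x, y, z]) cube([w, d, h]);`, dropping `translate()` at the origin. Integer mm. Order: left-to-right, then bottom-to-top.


cube([250, 1150, 150]);
translate([250, 0, 0]) cube([250, 1150, 300]);
translate([500, 0, 0]) cube([250, 1150, 450]);
translate([750, 0, 0]) cube([250, 1150, 600]);
translate([1000, 0, 0]) cube([250, 1150, 750]);
translate([1250, 0, 0]) cube([250, 1150, 900]);
translate([1500, 0, 0]) cube([250, 1150, 1050]);


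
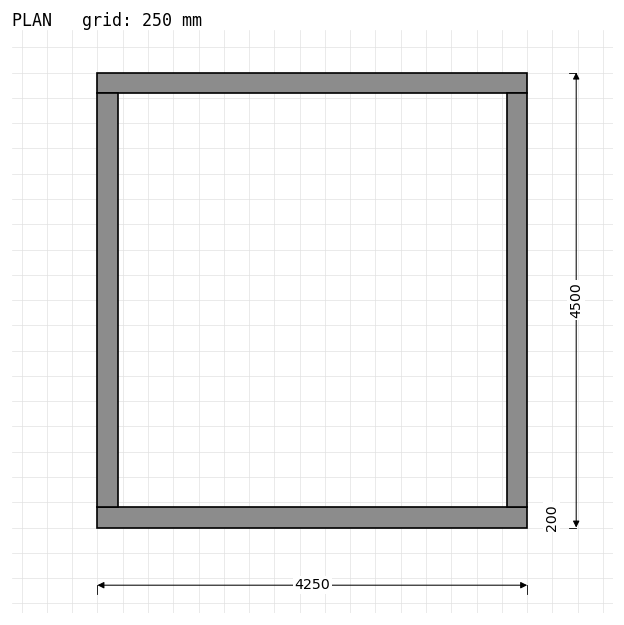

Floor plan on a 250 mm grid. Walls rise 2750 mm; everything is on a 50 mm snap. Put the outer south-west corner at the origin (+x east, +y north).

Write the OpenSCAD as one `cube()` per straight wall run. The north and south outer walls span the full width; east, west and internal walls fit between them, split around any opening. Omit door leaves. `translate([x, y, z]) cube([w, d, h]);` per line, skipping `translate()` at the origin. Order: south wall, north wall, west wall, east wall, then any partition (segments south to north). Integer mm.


cube([4250, 200, 2750]);
translate([0, 4300, 0]) cube([4250, 200, 2750]);
translate([0, 200, 0]) cube([200, 4100, 2750]);
translate([4050, 200, 0]) cube([200, 4100, 2750]);


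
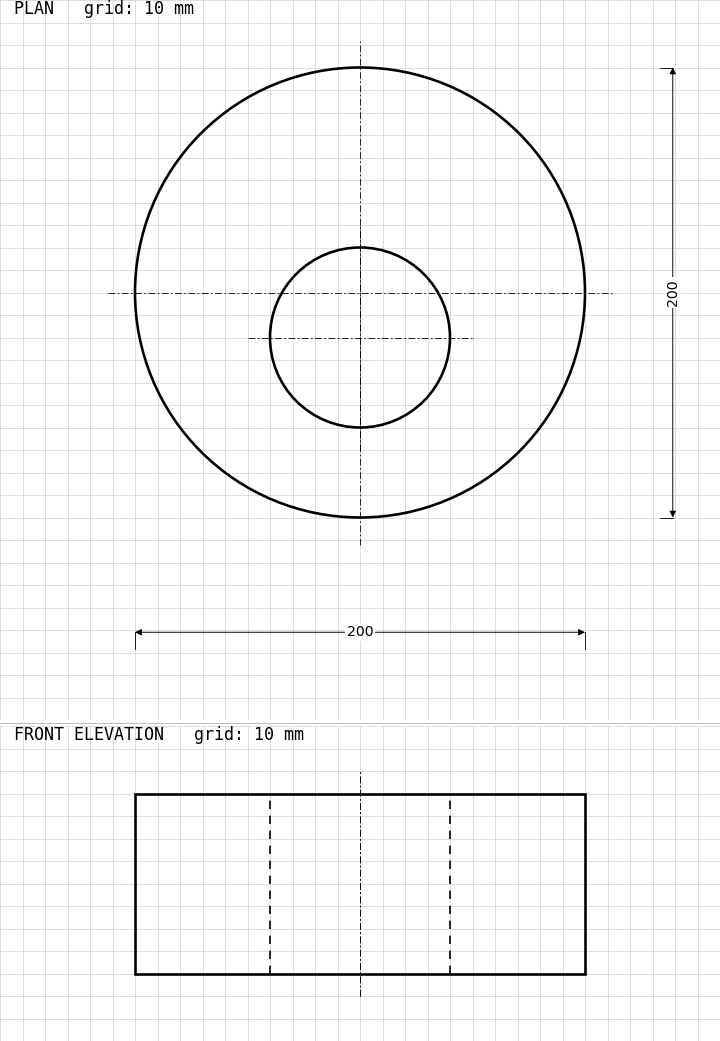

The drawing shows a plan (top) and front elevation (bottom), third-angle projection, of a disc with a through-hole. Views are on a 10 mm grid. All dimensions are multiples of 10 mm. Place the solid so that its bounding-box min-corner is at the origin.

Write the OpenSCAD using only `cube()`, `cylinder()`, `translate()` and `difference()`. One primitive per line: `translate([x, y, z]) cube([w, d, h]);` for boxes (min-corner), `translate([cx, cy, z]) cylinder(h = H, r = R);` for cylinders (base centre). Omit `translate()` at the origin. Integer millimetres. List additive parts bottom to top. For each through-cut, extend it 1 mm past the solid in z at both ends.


difference() {
  translate([100, 100, 0]) cylinder(h = 80, r = 100);
  translate([100, 80, -1]) cylinder(h = 82, r = 40);
}


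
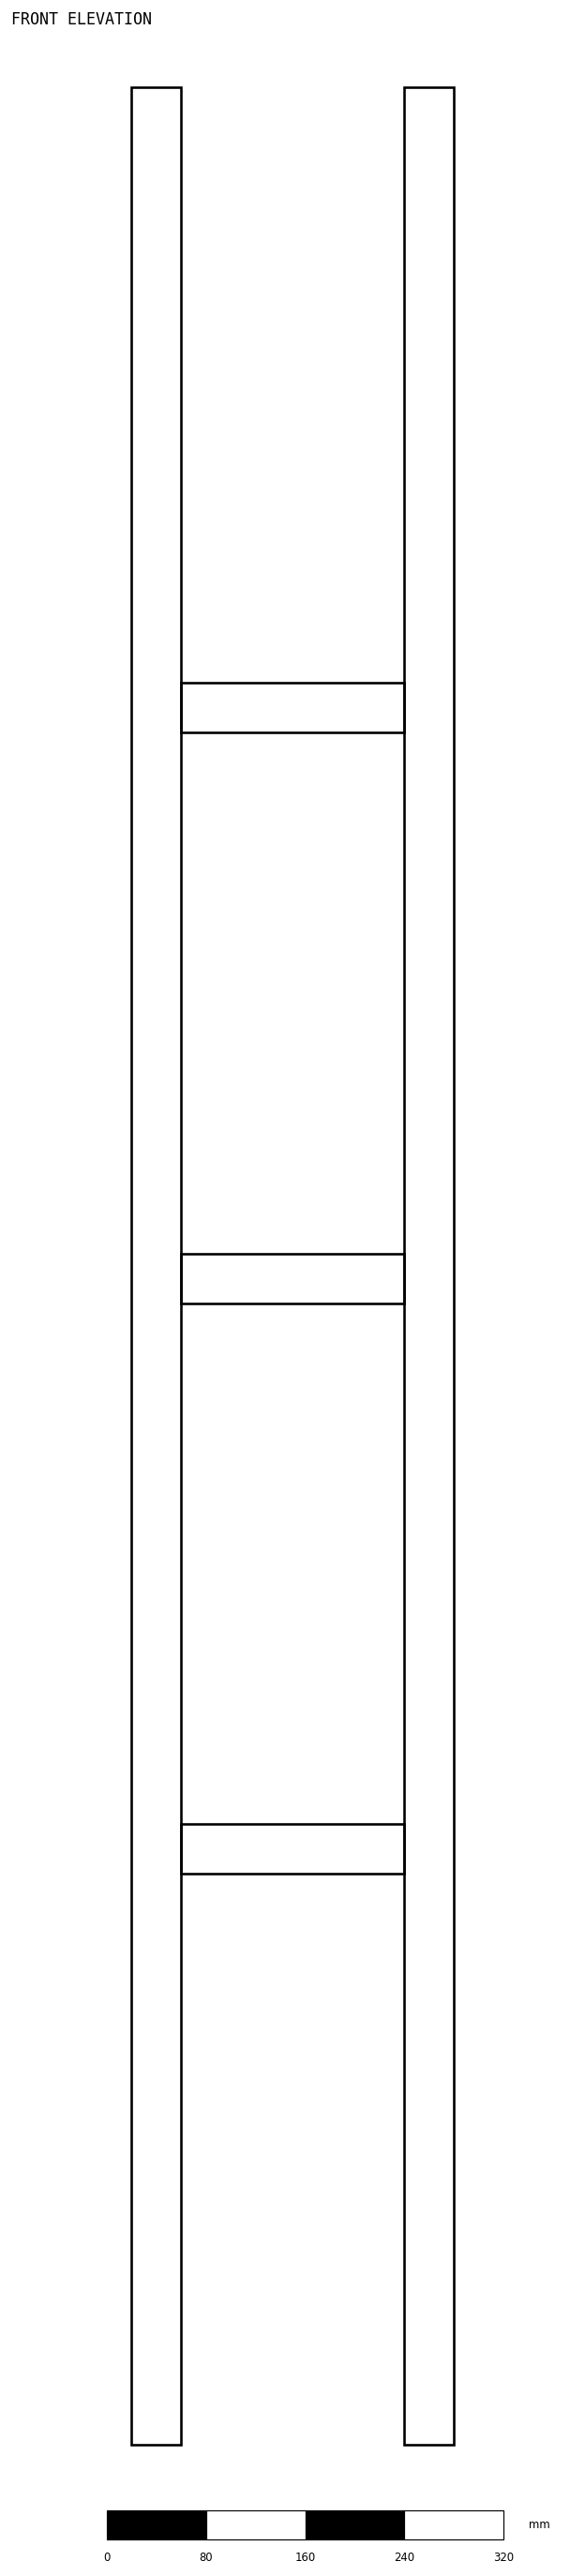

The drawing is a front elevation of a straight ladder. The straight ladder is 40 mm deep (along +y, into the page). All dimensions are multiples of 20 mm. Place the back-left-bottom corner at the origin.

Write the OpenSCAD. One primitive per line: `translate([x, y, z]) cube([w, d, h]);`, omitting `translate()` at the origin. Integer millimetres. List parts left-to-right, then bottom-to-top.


cube([40, 40, 1900]);
translate([40, 0, 460]) cube([180, 40, 40]);
translate([40, 0, 920]) cube([180, 40, 40]);
translate([40, 0, 1380]) cube([180, 40, 40]);
translate([220, 0, 0]) cube([40, 40, 1900]);
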